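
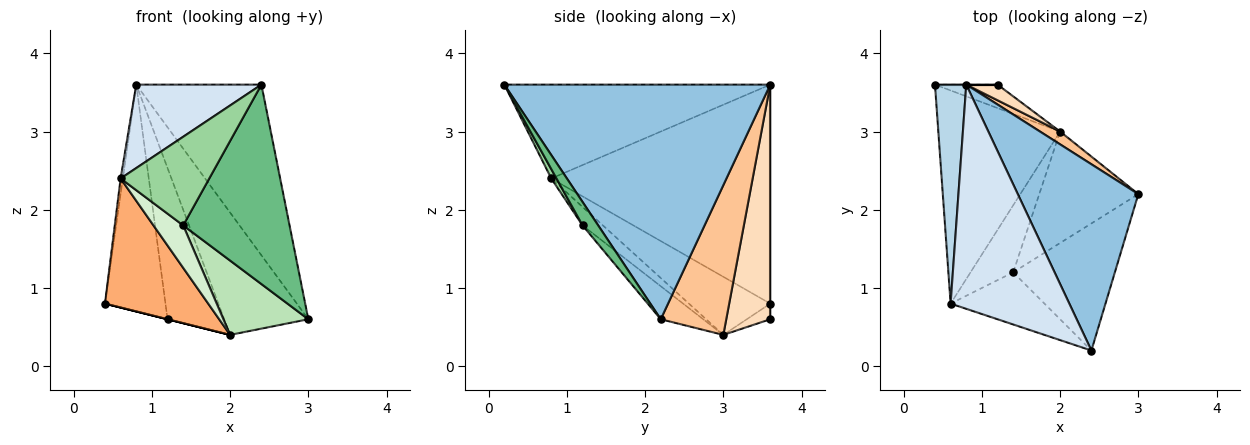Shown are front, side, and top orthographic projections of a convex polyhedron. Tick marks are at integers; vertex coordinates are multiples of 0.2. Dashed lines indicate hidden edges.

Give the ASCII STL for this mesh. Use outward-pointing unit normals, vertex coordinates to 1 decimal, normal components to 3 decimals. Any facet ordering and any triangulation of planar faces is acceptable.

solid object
 facet normal 0.000 1.000 0.000
  outer loop
   vertex 0.8 3.6 3.6
   vertex 1.2 3.6 0.6
   vertex 0.4 3.6 0.8
  endloop
 endfacet
 facet normal 0.821 0.386 0.422
  outer loop
   vertex 0.8 3.6 3.6
   vertex 2.4 0.2 3.6
   vertex 3.0 2.2 0.6
  endloop
 endfacet
 facet normal -0.990 0.010 0.141
  outer loop
   vertex 0.6 0.8 2.4
   vertex 0.8 3.6 3.6
   vertex 0.4 3.6 0.8
  endloop
 endfacet
 facet normal -0.595 -0.280 0.753
  outer loop
   vertex 0.6 0.8 2.4
   vertex 2.4 0.2 3.6
   vertex 0.8 3.6 3.6
  endloop
 endfacet
 facet normal -0.243 0.000 -0.970
  outer loop
   vertex 2.0 3.0 0.4
   vertex 0.4 3.6 0.8
   vertex 1.2 3.6 0.6
  endloop
 endfacet
 facet normal -0.378 -0.480 -0.792
  outer loop
   vertex 2.0 3.0 0.4
   vertex 0.6 0.8 2.4
   vertex 0.4 3.6 0.8
  endloop
 endfacet
 facet normal 0.612 0.786 0.082
  outer loop
   vertex 2.0 3.0 0.4
   vertex 0.8 3.6 3.6
   vertex 3.0 2.2 0.6
  endloop
 endfacet
 facet normal 0.611 0.787 0.081
  outer loop
   vertex 2.0 3.0 0.4
   vertex 1.2 3.6 0.6
   vertex 0.8 3.6 3.6
  endloop
 endfacet
 facet normal 0.123 -0.837 -0.533
  outer loop
   vertex 1.4 1.2 1.8
   vertex 3.0 2.2 0.6
   vertex 2.4 0.2 3.6
  endloop
 endfacet
 facet normal 0.051 -0.861 -0.506
  outer loop
   vertex 1.4 1.2 1.8
   vertex 2.4 0.2 3.6
   vertex 0.6 0.8 2.4
  endloop
 endfacet
 facet normal -0.267 -0.535 -0.802
  outer loop
   vertex 1.4 1.2 1.8
   vertex 2.0 3.0 0.4
   vertex 3.0 2.2 0.6
  endloop
 endfacet
 facet normal -0.344 -0.502 -0.793
  outer loop
   vertex 1.4 1.2 1.8
   vertex 0.6 0.8 2.4
   vertex 2.0 3.0 0.4
  endloop
 endfacet
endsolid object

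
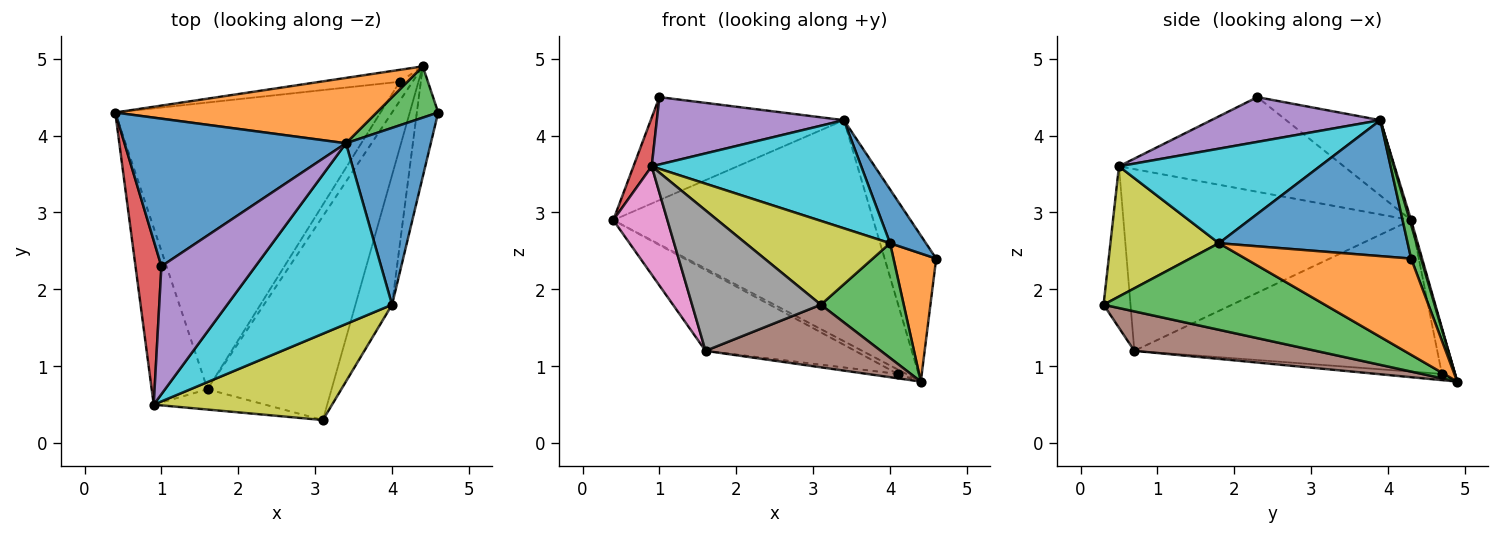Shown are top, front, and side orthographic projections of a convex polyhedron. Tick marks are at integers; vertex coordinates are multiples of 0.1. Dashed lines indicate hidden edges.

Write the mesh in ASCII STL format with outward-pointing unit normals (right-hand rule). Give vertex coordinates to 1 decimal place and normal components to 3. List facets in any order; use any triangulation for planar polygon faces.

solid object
 facet normal -0.269 0.551 0.790
  outer loop
   vertex 3.4 3.9 4.2
   vertex 0.4 4.3 2.9
   vertex 1.0 2.3 4.5
  endloop
 endfacet
 facet normal 0.005 0.959 0.284
  outer loop
   vertex 3.4 3.9 4.2
   vertex 4.4 4.9 0.8
   vertex 0.4 4.3 2.9
  endloop
 endfacet
 facet normal 0.179 0.928 0.326
  outer loop
   vertex 3.4 3.9 4.2
   vertex 4.6 4.3 2.4
   vertex 4.4 4.9 0.8
  endloop
 endfacet
 facet normal -0.962 -0.078 0.263
  outer loop
   vertex 0.9 0.5 3.6
   vertex 1.0 2.3 4.5
   vertex 0.4 4.3 2.9
  endloop
 endfacet
 facet normal 0.388 -0.429 0.815
  outer loop
   vertex 0.9 0.5 3.6
   vertex 3.4 3.9 4.2
   vertex 1.0 2.3 4.5
  endloop
 endfacet
 facet normal 0.291 -0.281 -0.915
  outer loop
   vertex 1.6 0.7 1.2
   vertex 4.4 4.9 0.8
   vertex 3.1 0.3 1.8
  endloop
 endfacet
 facet normal -0.941 -0.177 -0.289
  outer loop
   vertex 1.6 0.7 1.2
   vertex 0.9 0.5 3.6
   vertex 0.4 4.3 2.9
  endloop
 endfacet
 facet normal -0.203 -0.969 -0.140
  outer loop
   vertex 1.6 0.7 1.2
   vertex 3.1 0.3 1.8
   vertex 0.9 0.5 3.6
  endloop
 endfacet
 facet normal 0.464 -0.617 0.636
  outer loop
   vertex 4.0 1.8 2.6
   vertex 0.9 0.5 3.6
   vertex 3.1 0.3 1.8
  endloop
 endfacet
 facet normal 0.442 -0.461 0.770
  outer loop
   vertex 4.0 1.8 2.6
   vertex 3.4 3.9 4.2
   vertex 0.9 0.5 3.6
  endloop
 endfacet
 facet normal 0.837 -0.159 0.523
  outer loop
   vertex 4.0 1.8 2.6
   vertex 4.6 4.3 2.4
   vertex 3.4 3.9 4.2
  endloop
 endfacet
 facet normal 0.947 -0.244 -0.210
  outer loop
   vertex 4.0 1.8 2.6
   vertex 4.4 4.9 0.8
   vertex 4.6 4.3 2.4
  endloop
 endfacet
 facet normal 0.871 -0.326 -0.368
  outer loop
   vertex 4.0 1.8 2.6
   vertex 3.1 0.3 1.8
   vertex 4.4 4.9 0.8
  endloop
 endfacet
 facet normal -0.478 0.305 -0.823
  outer loop
   vertex 4.1 4.7 0.9
   vertex 0.4 4.3 2.9
   vertex 4.4 4.9 0.8
  endloop
 endfacet
 facet normal -0.482 0.238 -0.843
  outer loop
   vertex 4.1 4.7 0.9
   vertex 1.6 0.7 1.2
   vertex 0.4 4.3 2.9
  endloop
 endfacet
 facet normal -0.428 0.201 -0.881
  outer loop
   vertex 4.1 4.7 0.9
   vertex 4.4 4.9 0.8
   vertex 1.6 0.7 1.2
  endloop
 endfacet
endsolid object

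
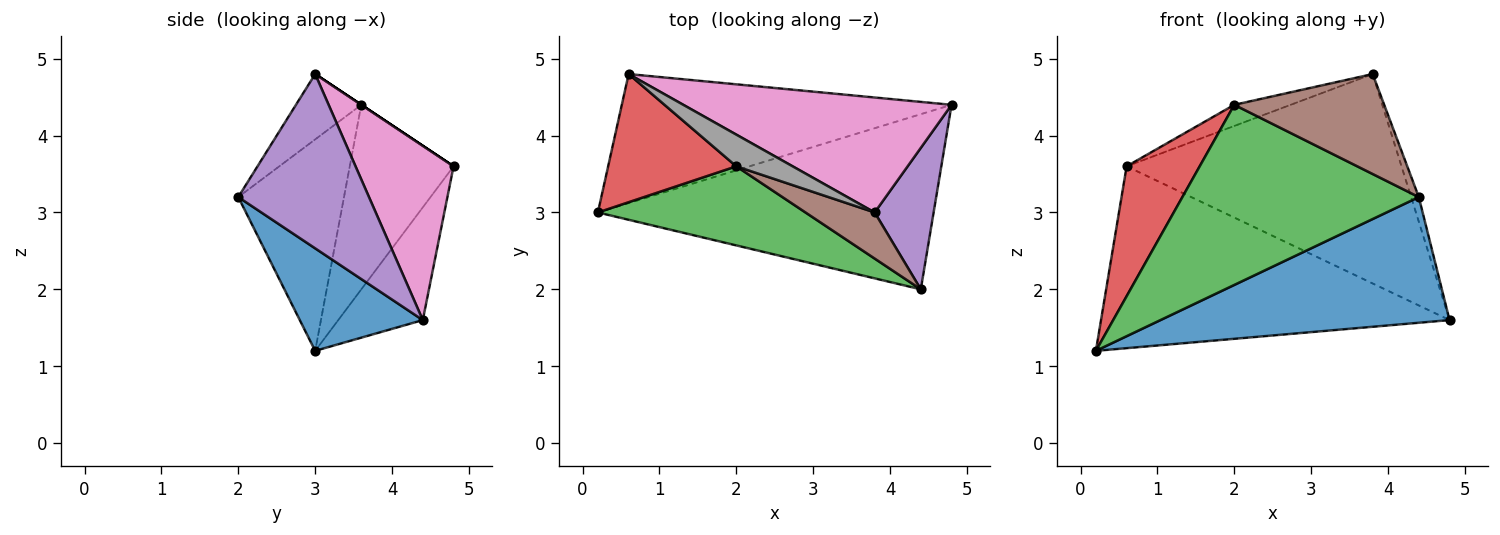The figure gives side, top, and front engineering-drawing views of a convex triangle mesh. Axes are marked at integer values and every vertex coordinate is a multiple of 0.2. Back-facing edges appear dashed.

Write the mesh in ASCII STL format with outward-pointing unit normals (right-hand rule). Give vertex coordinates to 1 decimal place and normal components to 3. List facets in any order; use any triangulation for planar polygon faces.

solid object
 facet normal 0.241 -0.566 -0.789
  outer loop
   vertex 4.4 2.0 3.2
   vertex 0.2 3.0 1.2
   vertex 4.8 4.4 1.6
  endloop
 endfacet
 facet normal -0.194 0.800 -0.568
  outer loop
   vertex 0.6 4.8 3.6
   vertex 4.8 4.4 1.6
   vertex 0.2 3.0 1.2
  endloop
 endfacet
 facet normal -0.379 -0.847 0.372
  outer loop
   vertex 2.0 3.6 4.4
   vertex 0.2 3.0 1.2
   vertex 4.4 2.0 3.2
  endloop
 endfacet
 facet normal -0.711 -0.500 0.494
  outer loop
   vertex 2.0 3.6 4.4
   vertex 0.6 4.8 3.6
   vertex 0.2 3.0 1.2
  endloop
 endfacet
 facet normal 0.946 0.056 0.320
  outer loop
   vertex 3.8 3.0 4.8
   vertex 4.4 2.0 3.2
   vertex 4.8 4.4 1.6
  endloop
 endfacet
 facet normal -0.368 -0.844 0.390
  outer loop
   vertex 3.8 3.0 4.8
   vertex 2.0 3.6 4.4
   vertex 4.4 2.0 3.2
  endloop
 endfacet
 facet normal 0.298 0.837 0.459
  outer loop
   vertex 3.8 3.0 4.8
   vertex 4.8 4.4 1.6
   vertex 0.6 4.8 3.6
  endloop
 endfacet
 facet normal 0.000 0.555 0.832
  outer loop
   vertex 3.8 3.0 4.8
   vertex 0.6 4.8 3.6
   vertex 2.0 3.6 4.4
  endloop
 endfacet
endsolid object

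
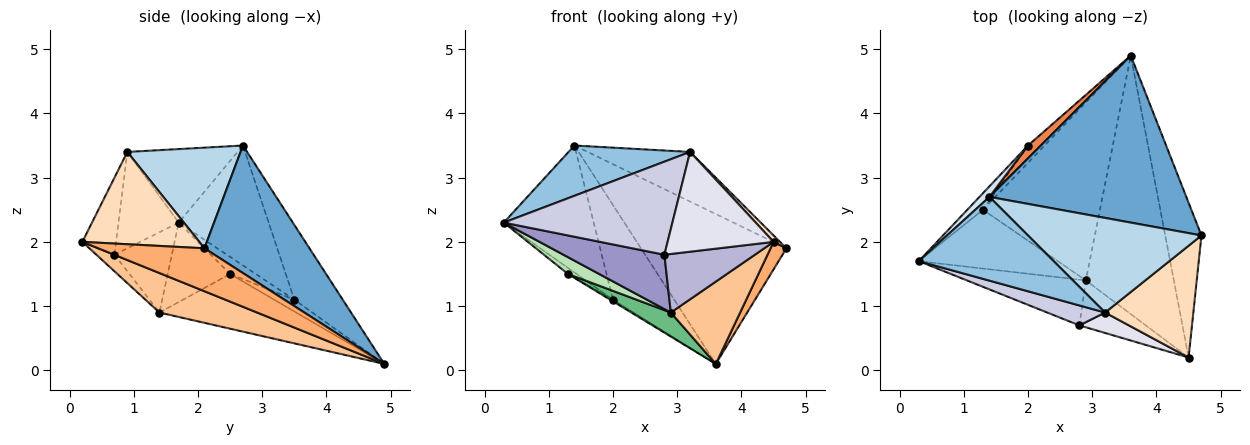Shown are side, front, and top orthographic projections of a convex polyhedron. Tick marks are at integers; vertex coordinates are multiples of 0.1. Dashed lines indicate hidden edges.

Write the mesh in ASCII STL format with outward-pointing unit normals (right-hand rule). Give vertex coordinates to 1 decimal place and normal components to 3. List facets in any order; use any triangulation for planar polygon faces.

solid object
 facet normal 0.434 0.602 0.670
  outer loop
   vertex 1.4 2.7 3.5
   vertex 4.7 2.1 1.9
   vertex 3.6 4.9 0.1
  endloop
 endfacet
 facet normal -0.423 -0.466 0.777
  outer loop
   vertex 3.2 0.9 3.4
   vertex 1.4 2.7 3.5
   vertex 0.3 1.7 2.3
  endloop
 endfacet
 facet normal 0.457 0.413 0.788
  outer loop
   vertex 3.2 0.9 3.4
   vertex 4.7 2.1 1.9
   vertex 1.4 2.7 3.5
  endloop
 endfacet
 facet normal -0.706 0.706 0.059
  outer loop
   vertex 2.0 3.5 1.1
   vertex 0.3 1.7 2.3
   vertex 1.4 2.7 3.5
  endloop
 endfacet
 facet normal -0.616 0.780 0.106
  outer loop
   vertex 2.0 3.5 1.1
   vertex 1.4 2.7 3.5
   vertex 3.6 4.9 0.1
  endloop
 endfacet
 facet normal 0.759 -0.114 -0.641
  outer loop
   vertex 4.5 0.2 2.0
   vertex 3.6 4.9 0.1
   vertex 4.7 2.1 1.9
  endloop
 endfacet
 facet normal 0.393 -0.279 -0.876
  outer loop
   vertex 4.5 0.2 2.0
   vertex 2.9 1.4 0.9
   vertex 3.6 4.9 0.1
  endloop
 endfacet
 facet normal 0.722 -0.040 0.690
  outer loop
   vertex 4.5 0.2 2.0
   vertex 4.7 2.1 1.9
   vertex 3.2 0.9 3.4
  endloop
 endfacet
 facet normal -0.421 -0.121 -0.899
  outer loop
   vertex 1.3 2.5 1.5
   vertex 3.6 4.9 0.1
   vertex 2.9 1.4 0.9
  endloop
 endfacet
 facet normal -0.577 0.079 -0.813
  outer loop
   vertex 1.3 2.5 1.5
   vertex 2.0 3.5 1.1
   vertex 3.6 4.9 0.1
  endloop
 endfacet
 facet normal -0.482 -0.241 -0.843
  outer loop
   vertex 1.3 2.5 1.5
   vertex 2.9 1.4 0.9
   vertex 0.3 1.7 2.3
  endloop
 endfacet
 facet normal -0.716 0.239 -0.656
  outer loop
   vertex 1.3 2.5 1.5
   vertex 0.3 1.7 2.3
   vertex 2.0 3.5 1.1
  endloop
 endfacet
 facet normal -0.399 -0.702 -0.590
  outer loop
   vertex 2.8 0.7 1.8
   vertex 0.3 1.7 2.3
   vertex 2.9 1.4 0.9
  endloop
 endfacet
 facet normal -0.154 -0.772 -0.617
  outer loop
   vertex 2.8 0.7 1.8
   vertex 2.9 1.4 0.9
   vertex 4.5 0.2 2.0
  endloop
 endfacet
 facet normal -0.330 -0.923 0.198
  outer loop
   vertex 2.8 0.7 1.8
   vertex 3.2 0.9 3.4
   vertex 0.3 1.7 2.3
  endloop
 endfacet
 facet normal -0.298 -0.935 0.191
  outer loop
   vertex 2.8 0.7 1.8
   vertex 4.5 0.2 2.0
   vertex 3.2 0.9 3.4
  endloop
 endfacet
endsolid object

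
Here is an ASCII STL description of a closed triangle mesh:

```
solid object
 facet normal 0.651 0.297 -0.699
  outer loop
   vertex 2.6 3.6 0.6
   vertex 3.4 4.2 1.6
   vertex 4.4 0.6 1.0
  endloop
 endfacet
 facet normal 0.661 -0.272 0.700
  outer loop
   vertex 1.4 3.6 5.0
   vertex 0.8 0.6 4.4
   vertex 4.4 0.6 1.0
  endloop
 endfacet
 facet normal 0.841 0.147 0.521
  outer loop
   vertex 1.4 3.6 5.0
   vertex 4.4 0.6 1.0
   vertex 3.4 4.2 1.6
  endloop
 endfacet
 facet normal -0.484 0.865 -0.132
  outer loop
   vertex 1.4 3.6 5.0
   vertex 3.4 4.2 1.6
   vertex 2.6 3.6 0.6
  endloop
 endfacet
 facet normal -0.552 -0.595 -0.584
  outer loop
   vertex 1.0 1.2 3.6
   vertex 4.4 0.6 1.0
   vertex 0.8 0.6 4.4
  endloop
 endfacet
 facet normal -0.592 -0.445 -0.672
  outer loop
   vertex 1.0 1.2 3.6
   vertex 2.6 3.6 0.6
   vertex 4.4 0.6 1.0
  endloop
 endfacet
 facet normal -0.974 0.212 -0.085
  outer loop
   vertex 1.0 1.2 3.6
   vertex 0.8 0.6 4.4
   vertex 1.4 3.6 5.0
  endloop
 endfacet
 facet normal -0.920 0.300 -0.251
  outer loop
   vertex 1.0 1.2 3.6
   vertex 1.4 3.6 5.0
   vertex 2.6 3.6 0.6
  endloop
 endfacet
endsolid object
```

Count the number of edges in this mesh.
12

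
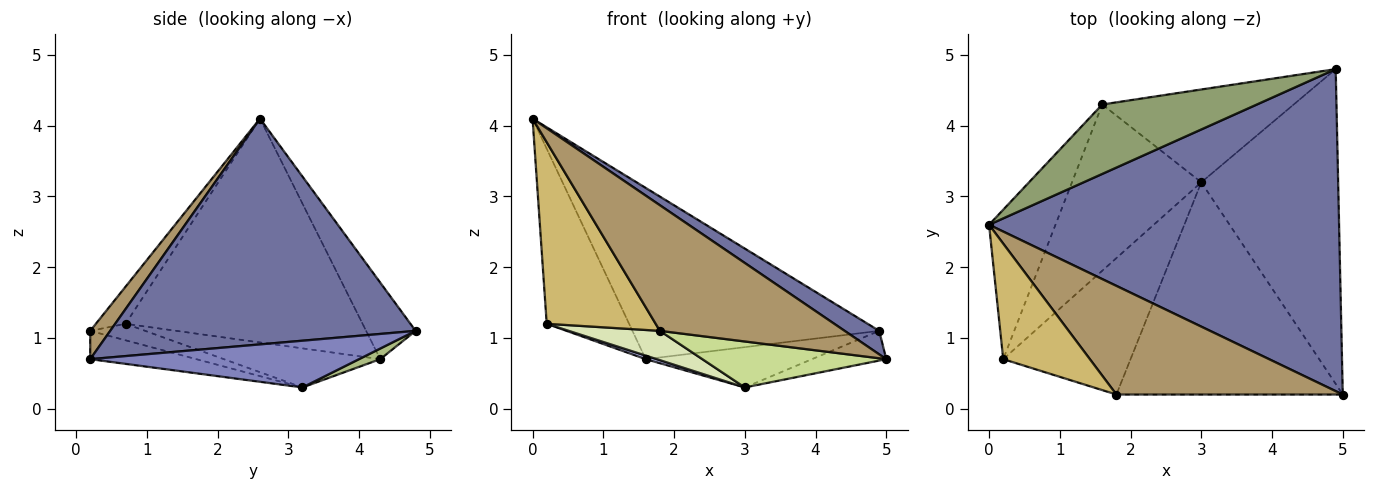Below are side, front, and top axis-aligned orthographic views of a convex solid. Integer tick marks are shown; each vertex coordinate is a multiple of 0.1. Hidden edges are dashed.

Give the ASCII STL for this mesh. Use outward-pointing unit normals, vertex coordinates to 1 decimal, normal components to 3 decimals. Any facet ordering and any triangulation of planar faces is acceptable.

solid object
 facet normal 0.541 -0.061 0.839
  outer loop
   vertex 4.9 4.8 1.1
   vertex 0.0 2.6 4.1
   vertex 5.0 0.2 0.7
  endloop
 endfacet
 facet normal 0.322 0.089 -0.943
  outer loop
   vertex 3.0 3.2 0.3
   vertex 4.9 4.8 1.1
   vertex 5.0 0.2 0.7
  endloop
 endfacet
 facet normal -0.909 0.316 -0.270
  outer loop
   vertex 1.6 4.3 0.7
   vertex 0.2 0.7 1.2
   vertex 0.0 2.6 4.1
  endloop
 endfacet
 facet normal -0.289 -0.020 -0.957
  outer loop
   vertex 1.6 4.3 0.7
   vertex 3.0 3.2 0.3
   vertex 0.2 0.7 1.2
  endloop
 endfacet
 facet normal -0.183 0.911 0.369
  outer loop
   vertex 1.6 4.3 0.7
   vertex 0.0 2.6 4.1
   vertex 4.9 4.8 1.1
  endloop
 endfacet
 facet normal 0.051 0.398 -0.916
  outer loop
   vertex 1.6 4.3 0.7
   vertex 4.9 4.8 1.1
   vertex 3.0 3.2 0.3
  endloop
 endfacet
 facet normal -0.121 -0.210 -0.970
  outer loop
   vertex 1.8 0.2 1.1
   vertex 3.0 3.2 0.3
   vertex 5.0 0.2 0.7
  endloop
 endfacet
 facet normal -0.126 -0.208 -0.970
  outer loop
   vertex 1.8 0.2 1.1
   vertex 0.2 0.7 1.2
   vertex 3.0 3.2 0.3
  endloop
 endfacet
 facet normal 0.081 -0.754 0.652
  outer loop
   vertex 1.8 0.2 1.1
   vertex 5.0 0.2 0.7
   vertex 0.0 2.6 4.1
  endloop
 endfacet
 facet normal -0.224 -0.822 0.523
  outer loop
   vertex 1.8 0.2 1.1
   vertex 0.0 2.6 4.1
   vertex 0.2 0.7 1.2
  endloop
 endfacet
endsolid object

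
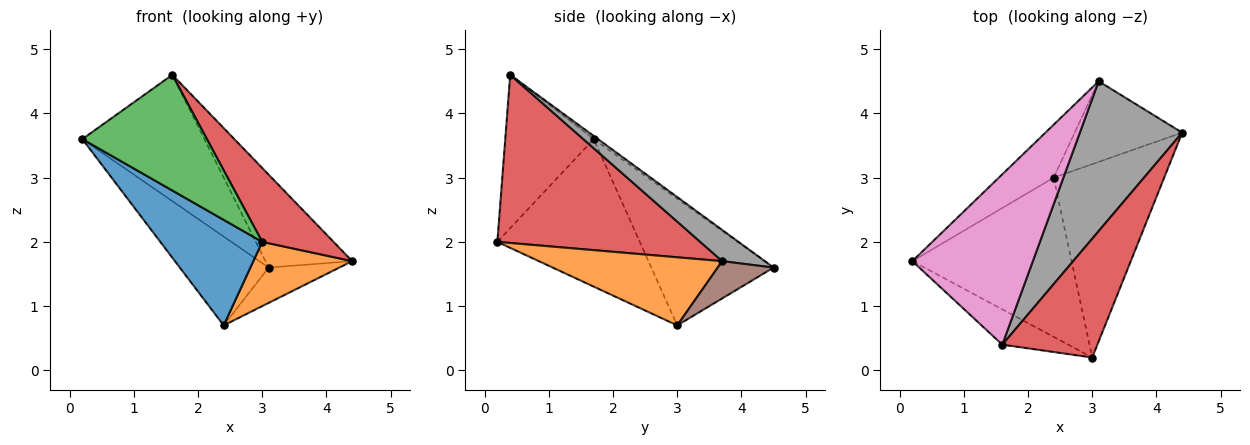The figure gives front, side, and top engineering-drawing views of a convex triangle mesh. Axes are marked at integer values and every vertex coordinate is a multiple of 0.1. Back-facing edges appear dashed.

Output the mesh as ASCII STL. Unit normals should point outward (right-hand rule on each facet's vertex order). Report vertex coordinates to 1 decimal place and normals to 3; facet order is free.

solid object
 facet normal -0.611 -0.437 -0.660
  outer loop
   vertex 2.4 3.0 0.7
   vertex 3.0 0.2 2.0
   vertex 0.2 1.7 3.6
  endloop
 endfacet
 facet normal 0.505 -0.272 -0.819
  outer loop
   vertex 2.4 3.0 0.7
   vertex 4.4 3.7 1.7
   vertex 3.0 0.2 2.0
  endloop
 endfacet
 facet normal -0.562 -0.791 -0.242
  outer loop
   vertex 1.6 0.4 4.6
   vertex 0.2 1.7 3.6
   vertex 3.0 0.2 2.0
  endloop
 endfacet
 facet normal 0.832 -0.293 0.471
  outer loop
   vertex 1.6 0.4 4.6
   vertex 3.0 0.2 2.0
   vertex 4.4 3.7 1.7
  endloop
 endfacet
 facet normal -0.764 0.555 -0.331
  outer loop
   vertex 3.1 4.5 1.6
   vertex 2.4 3.0 0.7
   vertex 0.2 1.7 3.6
  endloop
 endfacet
 facet normal 0.303 0.383 -0.873
  outer loop
   vertex 3.1 4.5 1.6
   vertex 4.4 3.7 1.7
   vertex 2.4 3.0 0.7
  endloop
 endfacet
 facet normal -0.021 0.595 0.803
  outer loop
   vertex 3.1 4.5 1.6
   vertex 0.2 1.7 3.6
   vertex 1.6 0.4 4.6
  endloop
 endfacet
 facet normal 0.251 0.510 0.823
  outer loop
   vertex 3.1 4.5 1.6
   vertex 1.6 0.4 4.6
   vertex 4.4 3.7 1.7
  endloop
 endfacet
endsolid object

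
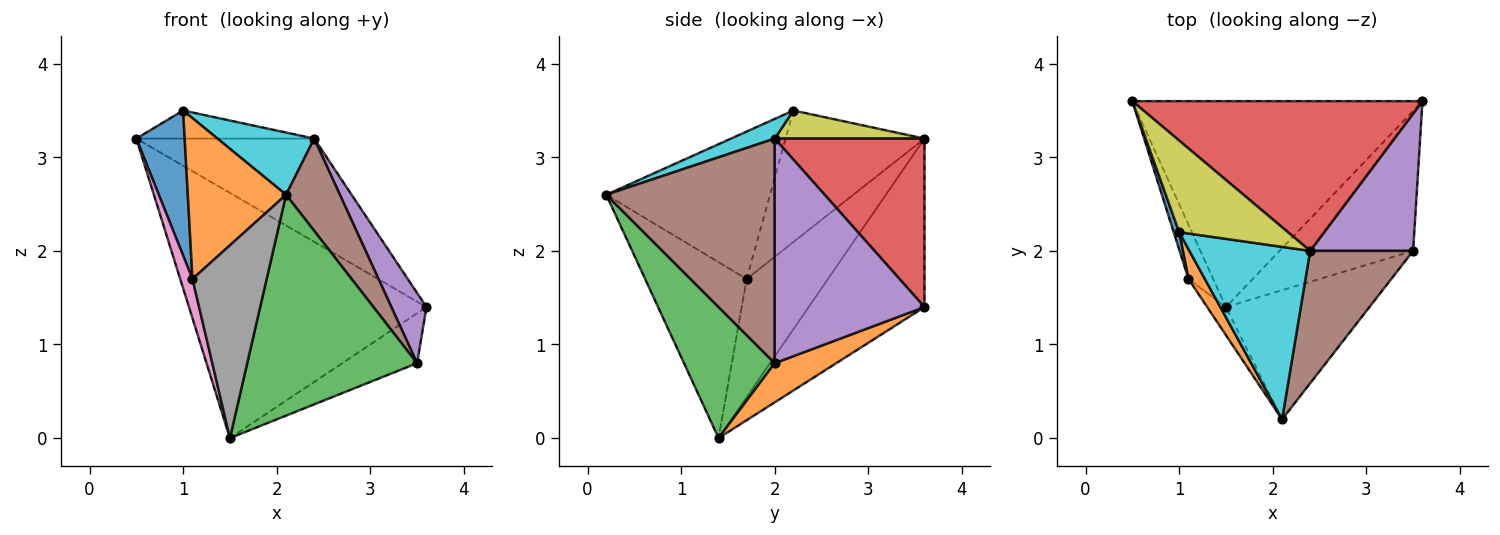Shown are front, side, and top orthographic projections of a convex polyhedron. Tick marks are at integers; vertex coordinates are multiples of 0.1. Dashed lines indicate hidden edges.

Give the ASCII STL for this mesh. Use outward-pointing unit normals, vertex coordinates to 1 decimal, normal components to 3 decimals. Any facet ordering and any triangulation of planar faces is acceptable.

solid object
 facet normal -0.350 0.717 -0.603
  outer loop
   vertex 1.5 1.4 0.0
   vertex 0.5 3.6 3.2
   vertex 3.6 3.6 1.4
  endloop
 endfacet
 facet normal 0.266 0.324 -0.908
  outer loop
   vertex 3.5 2.0 0.8
   vertex 1.5 1.4 0.0
   vertex 3.6 3.6 1.4
  endloop
 endfacet
 facet normal 0.419 -0.784 -0.458
  outer loop
   vertex 3.5 2.0 0.8
   vertex 2.1 0.2 2.6
   vertex 1.5 1.4 0.0
  endloop
 endfacet
 facet normal 0.431 0.512 0.743
  outer loop
   vertex 2.4 2.0 3.2
   vertex 3.6 3.6 1.4
   vertex 0.5 3.6 3.2
  endloop
 endfacet
 facet normal 0.889 -0.208 0.408
  outer loop
   vertex 2.4 2.0 3.2
   vertex 3.5 2.0 0.8
   vertex 3.6 3.6 1.4
  endloop
 endfacet
 facet normal 0.873 -0.279 0.400
  outer loop
   vertex 2.4 2.0 3.2
   vertex 2.1 0.2 2.6
   vertex 3.5 2.0 0.8
  endloop
 endfacet
 facet normal -0.968 -0.146 -0.202
  outer loop
   vertex 1.1 1.7 1.7
   vertex 0.5 3.6 3.2
   vertex 1.5 1.4 0.0
  endloop
 endfacet
 facet normal -0.805 -0.588 -0.086
  outer loop
   vertex 1.1 1.7 1.7
   vertex 1.5 1.4 0.0
   vertex 2.1 0.2 2.6
  endloop
 endfacet
 facet normal 0.240 0.284 0.928
  outer loop
   vertex 1.0 2.2 3.5
   vertex 2.4 2.0 3.2
   vertex 0.5 3.6 3.2
  endloop
 endfacet
 facet normal 0.151 -0.335 0.930
  outer loop
   vertex 1.0 2.2 3.5
   vertex 2.1 0.2 2.6
   vertex 2.4 2.0 3.2
  endloop
 endfacet
 facet normal -0.944 -0.329 0.039
  outer loop
   vertex 1.0 2.2 3.5
   vertex 0.5 3.6 3.2
   vertex 1.1 1.7 1.7
  endloop
 endfacet
 facet normal -0.854 -0.512 0.095
  outer loop
   vertex 1.0 2.2 3.5
   vertex 1.1 1.7 1.7
   vertex 2.1 0.2 2.6
  endloop
 endfacet
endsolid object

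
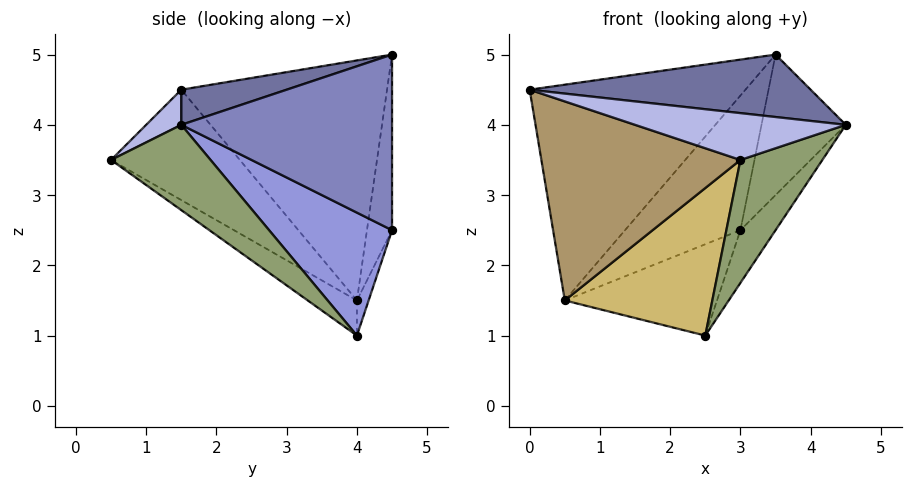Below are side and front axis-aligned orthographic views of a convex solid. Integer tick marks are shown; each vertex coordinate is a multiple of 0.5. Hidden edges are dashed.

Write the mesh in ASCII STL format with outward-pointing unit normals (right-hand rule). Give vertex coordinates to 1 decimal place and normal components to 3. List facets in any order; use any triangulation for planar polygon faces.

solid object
 facet normal 0.106 -0.282 0.953
  outer loop
   vertex 3.5 4.5 5.0
   vertex 0.0 1.5 4.5
   vertex 4.5 1.5 4.0
  endloop
 endfacet
 facet normal 0.913 0.365 -0.183
  outer loop
   vertex 3.5 4.5 5.0
   vertex 4.5 1.5 4.0
   vertex 3.0 4.5 2.5
  endloop
 endfacet
 facet normal 0.889 0.254 -0.381
  outer loop
   vertex 2.5 4.0 1.0
   vertex 3.0 4.5 2.5
   vertex 4.5 1.5 4.0
  endloop
 endfacet
 facet normal 0.092 -0.552 0.829
  outer loop
   vertex 3.0 0.5 3.5
   vertex 4.5 1.5 4.0
   vertex 0.0 1.5 4.5
  endloop
 endfacet
 facet normal 0.534 -0.440 -0.722
  outer loop
   vertex 3.0 0.5 3.5
   vertex 2.5 4.0 1.0
   vertex 4.5 1.5 4.0
  endloop
 endfacet
 facet normal -0.073 0.953 -0.293
  outer loop
   vertex 0.5 4.0 1.5
   vertex 3.0 4.5 2.5
   vertex 2.5 4.0 1.0
  endloop
 endfacet
 facet normal -0.620 0.650 0.439
  outer loop
   vertex 0.5 4.0 1.5
   vertex 0.0 1.5 4.5
   vertex 3.5 4.5 5.0
  endloop
 endfacet
 facet normal -0.212 0.976 0.042
  outer loop
   vertex 0.5 4.0 1.5
   vertex 3.5 4.5 5.0
   vertex 3.0 4.5 2.5
  endloop
 endfacet
 facet normal -0.426 -0.659 -0.620
  outer loop
   vertex 0.5 4.0 1.5
   vertex 3.0 0.5 3.5
   vertex 0.0 1.5 4.5
  endloop
 endfacet
 facet normal -0.196 -0.588 -0.784
  outer loop
   vertex 0.5 4.0 1.5
   vertex 2.5 4.0 1.0
   vertex 3.0 0.5 3.5
  endloop
 endfacet
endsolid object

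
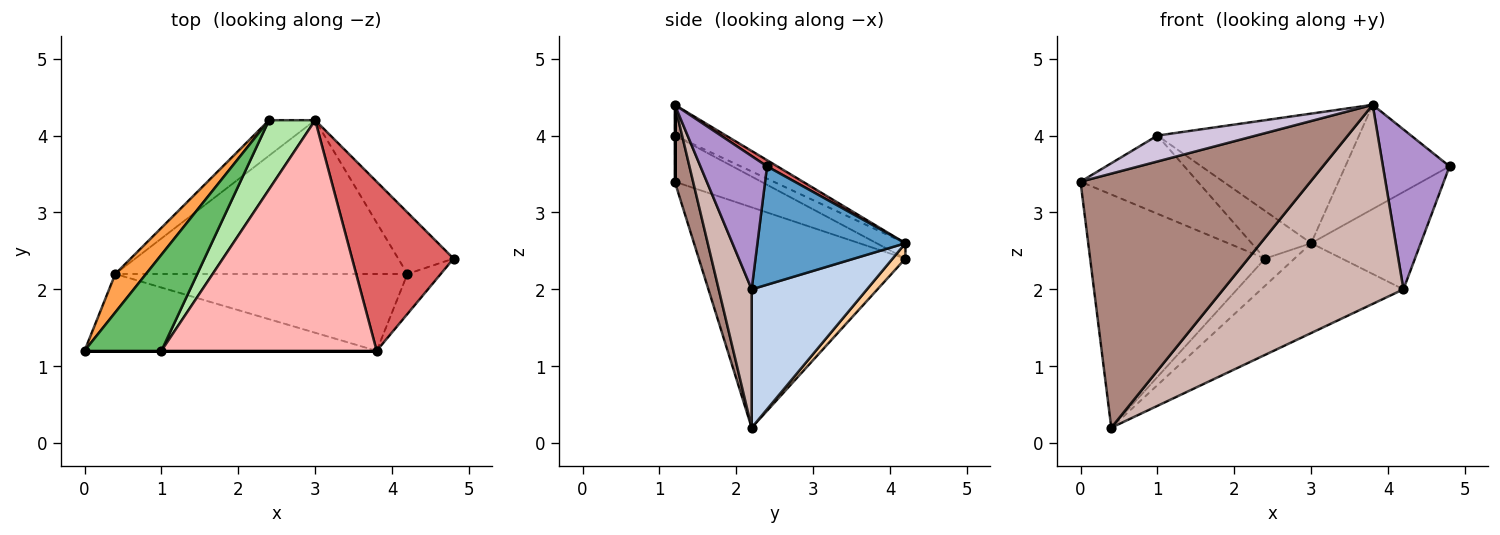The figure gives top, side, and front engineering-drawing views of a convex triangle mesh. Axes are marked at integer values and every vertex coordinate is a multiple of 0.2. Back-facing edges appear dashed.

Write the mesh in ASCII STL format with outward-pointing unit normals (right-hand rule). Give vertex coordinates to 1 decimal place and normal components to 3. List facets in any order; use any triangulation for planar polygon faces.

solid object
 facet normal 0.752 0.557 -0.352
  outer loop
   vertex 4.2 2.2 2.0
   vertex 3.0 4.2 2.6
   vertex 4.8 2.4 3.6
  endloop
 endfacet
 facet normal 0.379 0.467 -0.799
  outer loop
   vertex 4.2 2.2 2.0
   vertex 0.4 2.2 0.2
   vertex 3.0 4.2 2.6
  endloop
 endfacet
 facet normal -0.759 0.642 0.106
  outer loop
   vertex 2.4 4.2 2.4
   vertex 0.4 2.2 0.2
   vertex 0.0 1.2 3.4
  endloop
 endfacet
 facet normal 0.256 0.588 -0.767
  outer loop
   vertex 2.4 4.2 2.4
   vertex 3.0 4.2 2.6
   vertex 0.4 2.2 0.2
  endloop
 endfacet
 facet normal -0.422 0.572 0.703
  outer loop
   vertex 2.4 4.2 2.4
   vertex 0.0 1.2 3.4
   vertex 1.0 1.2 4.0
  endloop
 endfacet
 facet normal -0.265 0.547 0.794
  outer loop
   vertex 2.4 4.2 2.4
   vertex 1.0 1.2 4.0
   vertex 3.0 4.2 2.6
  endloop
 endfacet
 facet normal 0.052 0.524 0.850
  outer loop
   vertex 3.8 1.2 4.4
   vertex 4.8 2.4 3.6
   vertex 3.0 4.2 2.6
  endloop
 endfacet
 facet normal -0.124 0.486 0.865
  outer loop
   vertex 3.8 1.2 4.4
   vertex 3.0 4.2 2.6
   vertex 1.0 1.2 4.0
  endloop
 endfacet
 facet normal 0.696 -0.696 -0.174
  outer loop
   vertex 3.8 1.2 4.4
   vertex 4.2 2.2 2.0
   vertex 4.8 2.4 3.6
  endloop
 endfacet
 facet normal 0.000 -1.000 0.000
  outer loop
   vertex 3.8 1.2 4.4
   vertex 1.0 1.2 4.0
   vertex 0.0 1.2 3.4
  endloop
 endfacet
 facet normal 0.076 -0.954 -0.289
  outer loop
   vertex 3.8 1.2 4.4
   vertex 0.0 1.2 3.4
   vertex 0.4 2.2 0.2
  endloop
 endfacet
 facet normal 0.168 -0.920 -0.355
  outer loop
   vertex 3.8 1.2 4.4
   vertex 0.4 2.2 0.2
   vertex 4.2 2.2 2.0
  endloop
 endfacet
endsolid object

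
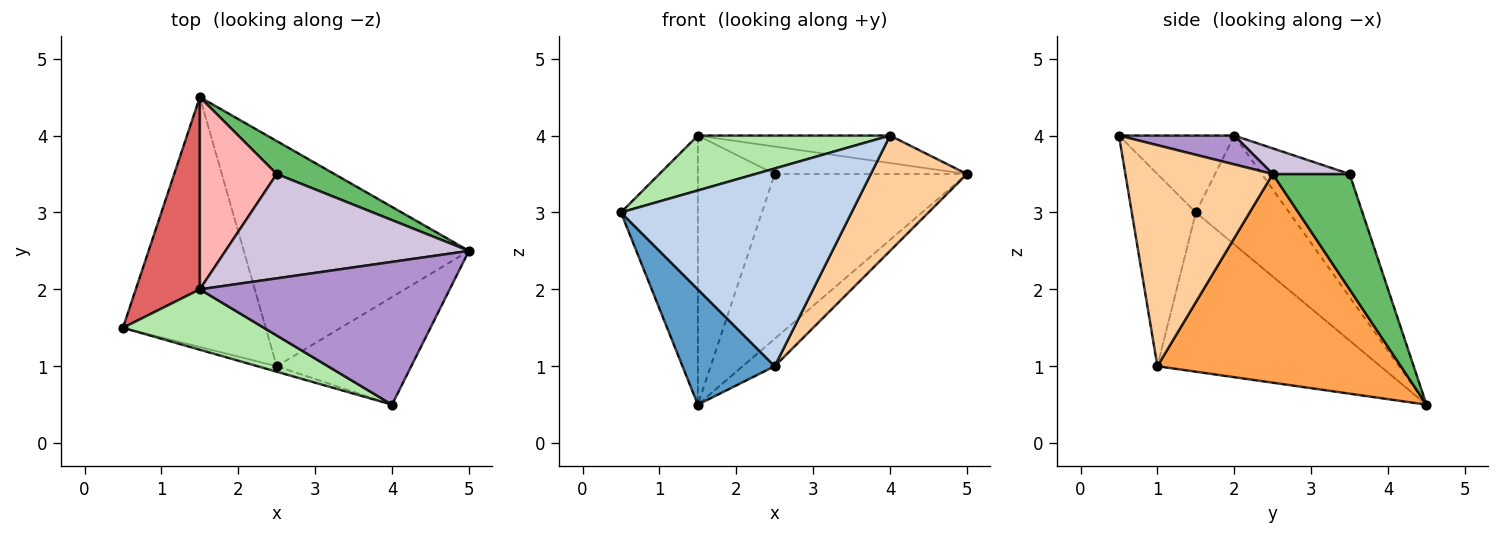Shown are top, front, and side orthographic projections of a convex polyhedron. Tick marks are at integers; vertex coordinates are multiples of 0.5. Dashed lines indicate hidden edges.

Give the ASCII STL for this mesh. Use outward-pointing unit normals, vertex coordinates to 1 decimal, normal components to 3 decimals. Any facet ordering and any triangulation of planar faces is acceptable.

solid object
 facet normal -0.712 -0.294 -0.638
  outer loop
   vertex 2.5 1.0 1.0
   vertex 0.5 1.5 3.0
   vertex 1.5 4.5 0.5
  endloop
 endfacet
 facet normal -0.268 -0.963 -0.027
  outer loop
   vertex 2.5 1.0 1.0
   vertex 4.0 0.5 4.0
   vertex 0.5 1.5 3.0
  endloop
 endfacet
 facet normal 0.677 0.089 -0.731
  outer loop
   vertex 2.5 1.0 1.0
   vertex 1.5 4.5 0.5
   vertex 5.0 2.5 3.5
  endloop
 endfacet
 facet normal 0.746 -0.487 -0.454
  outer loop
   vertex 2.5 1.0 1.0
   vertex 5.0 2.5 3.5
   vertex 4.0 0.5 4.0
  endloop
 endfacet
 facet normal 0.365 0.913 0.183
  outer loop
   vertex 2.5 3.5 3.5
   vertex 5.0 2.5 3.5
   vertex 1.5 4.5 0.5
  endloop
 endfacet
 facet normal -0.374 -0.624 0.686
  outer loop
   vertex 1.5 2.0 4.0
   vertex 0.5 1.5 3.0
   vertex 4.0 0.5 4.0
  endloop
 endfacet
 facet normal -0.703 0.579 0.413
  outer loop
   vertex 1.5 2.0 4.0
   vertex 1.5 4.5 0.5
   vertex 0.5 1.5 3.0
  endloop
 endfacet
 facet normal -0.681 0.596 0.426
  outer loop
   vertex 1.5 2.0 4.0
   vertex 2.5 3.5 3.5
   vertex 1.5 4.5 0.5
  endloop
 endfacet
 facet normal 0.113 0.188 0.976
  outer loop
   vertex 1.5 2.0 4.0
   vertex 4.0 0.5 4.0
   vertex 5.0 2.5 3.5
  endloop
 endfacet
 facet normal 0.101 0.253 0.962
  outer loop
   vertex 1.5 2.0 4.0
   vertex 5.0 2.5 3.5
   vertex 2.5 3.5 3.5
  endloop
 endfacet
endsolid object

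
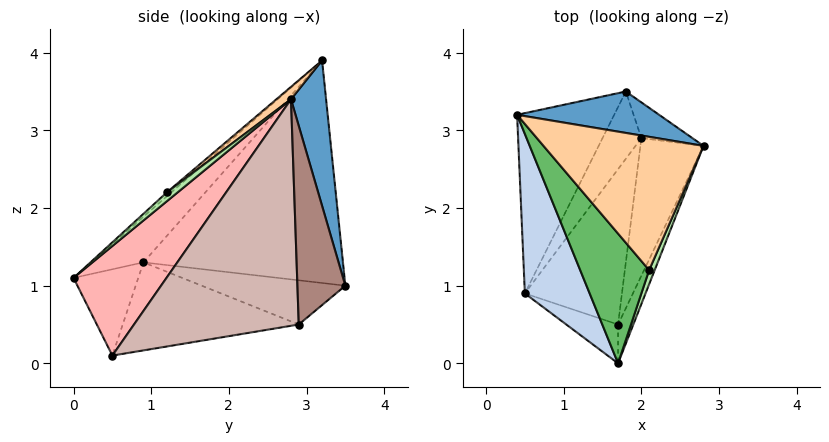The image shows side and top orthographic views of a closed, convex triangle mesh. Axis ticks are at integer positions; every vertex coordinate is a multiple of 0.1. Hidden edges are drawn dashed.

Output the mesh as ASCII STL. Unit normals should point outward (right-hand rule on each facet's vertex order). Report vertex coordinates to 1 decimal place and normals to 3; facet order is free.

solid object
 facet normal 0.201 0.960 0.196
  outer loop
   vertex 1.8 3.5 1.0
   vertex 0.4 3.2 3.9
   vertex 2.8 2.8 3.4
  endloop
 endfacet
 facet normal -0.418 -0.688 0.593
  outer loop
   vertex 0.5 0.9 1.3
   vertex 1.7 0.0 1.1
   vertex 0.4 3.2 3.9
  endloop
 endfacet
 facet normal -0.847 0.381 -0.370
  outer loop
   vertex 0.5 0.9 1.3
   vertex 0.4 3.2 3.9
   vertex 1.8 3.5 1.0
  endloop
 endfacet
 facet normal 0.061 -0.616 0.786
  outer loop
   vertex 2.1 1.2 2.2
   vertex 2.8 2.8 3.4
   vertex 0.4 3.2 3.9
  endloop
 endfacet
 facet normal -0.042 -0.668 0.743
  outer loop
   vertex 2.1 1.2 2.2
   vertex 0.4 3.2 3.9
   vertex 1.7 0.0 1.1
  endloop
 endfacet
 facet normal 0.672 -0.609 0.420
  outer loop
   vertex 2.1 1.2 2.2
   vertex 1.7 0.0 1.1
   vertex 2.8 2.8 3.4
  endloop
 endfacet
 facet normal -0.598 -0.717 -0.359
  outer loop
   vertex 1.7 0.5 0.1
   vertex 1.7 0.0 1.1
   vertex 0.5 0.9 1.3
  endloop
 endfacet
 facet normal 0.955 -0.266 -0.133
  outer loop
   vertex 1.7 0.5 0.1
   vertex 2.8 2.8 3.4
   vertex 1.7 0.0 1.1
  endloop
 endfacet
 facet normal -0.720 0.287 -0.632
  outer loop
   vertex 2.0 2.9 0.5
   vertex 0.5 0.9 1.3
   vertex 1.8 3.5 1.0
  endloop
 endfacet
 facet normal -0.658 0.203 -0.725
  outer loop
   vertex 2.0 2.9 0.5
   vertex 1.7 0.5 0.1
   vertex 0.5 0.9 1.3
  endloop
 endfacet
 facet normal 0.856 0.468 -0.220
  outer loop
   vertex 2.0 2.9 0.5
   vertex 1.8 3.5 1.0
   vertex 2.8 2.8 3.4
  endloop
 endfacet
 facet normal 0.961 -0.075 -0.268
  outer loop
   vertex 2.0 2.9 0.5
   vertex 2.8 2.8 3.4
   vertex 1.7 0.5 0.1
  endloop
 endfacet
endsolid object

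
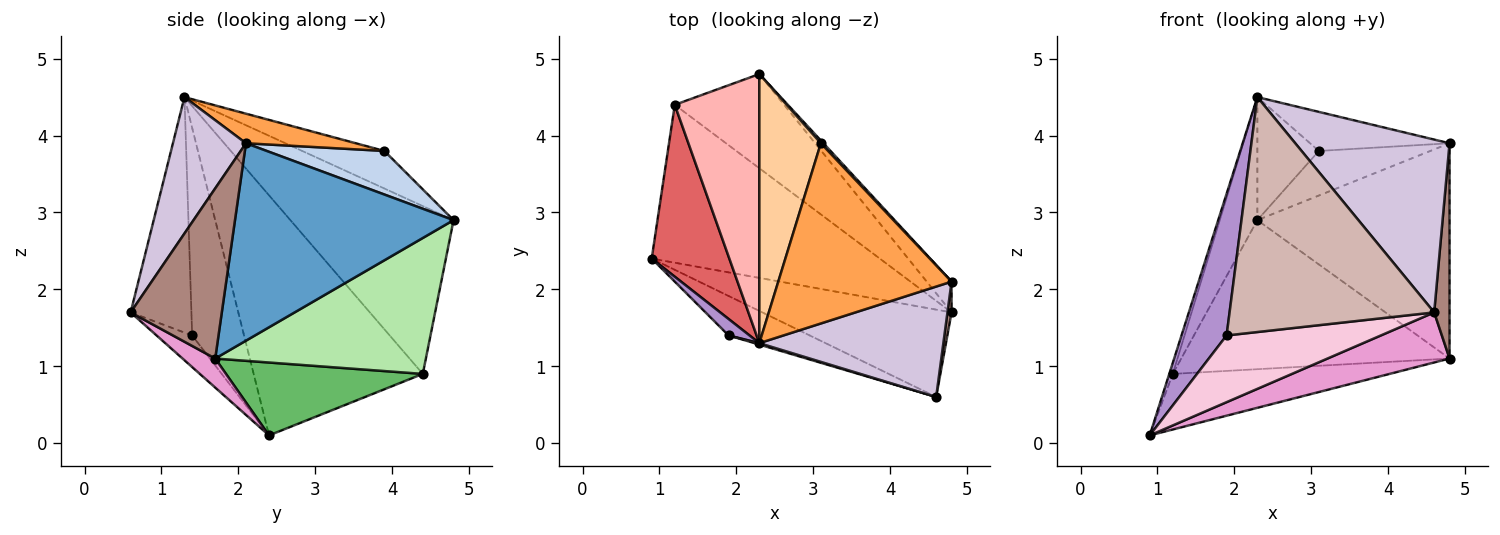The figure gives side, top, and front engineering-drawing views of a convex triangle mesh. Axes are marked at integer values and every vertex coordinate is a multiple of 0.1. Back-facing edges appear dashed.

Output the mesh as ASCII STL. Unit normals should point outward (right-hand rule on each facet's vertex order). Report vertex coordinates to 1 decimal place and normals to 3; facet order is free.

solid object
 facet normal 0.748 0.657 -0.094
  outer loop
   vertex 4.8 1.7 1.1
   vertex 2.3 4.8 2.9
   vertex 4.8 2.1 3.9
  endloop
 endfacet
 facet normal 0.725 0.687 0.043
  outer loop
   vertex 3.1 3.9 3.8
   vertex 4.8 2.1 3.9
   vertex 2.3 4.8 2.9
  endloop
 endfacet
 facet normal 0.165 0.209 0.964
  outer loop
   vertex 3.1 3.9 3.8
   vertex 2.3 1.3 4.5
   vertex 4.8 2.1 3.9
  endloop
 endfacet
 facet normal -0.486 0.363 0.795
  outer loop
   vertex 3.1 3.9 3.8
   vertex 2.3 4.8 2.9
   vertex 2.3 1.3 4.5
  endloop
 endfacet
 facet normal 0.289 0.318 -0.903
  outer loop
   vertex 1.2 4.4 0.9
   vertex 4.8 1.7 1.1
   vertex 0.9 2.4 0.1
  endloop
 endfacet
 facet normal 0.553 0.704 -0.445
  outer loop
   vertex 1.2 4.4 0.9
   vertex 2.3 4.8 2.9
   vertex 4.8 1.7 1.1
  endloop
 endfacet
 facet normal -0.951 0.020 0.308
  outer loop
   vertex 1.2 4.4 0.9
   vertex 0.9 2.4 0.1
   vertex 2.3 1.3 4.5
  endloop
 endfacet
 facet normal -0.875 0.202 0.441
  outer loop
   vertex 1.2 4.4 0.9
   vertex 2.3 1.3 4.5
   vertex 2.3 4.8 2.9
  endloop
 endfacet
 facet normal -0.753 -0.654 0.076
  outer loop
   vertex 1.9 1.4 1.4
   vertex 2.3 1.3 4.5
   vertex 0.9 2.4 0.1
  endloop
 endfacet
 facet normal 0.370 -0.783 0.500
  outer loop
   vertex 4.6 0.6 1.7
   vertex 4.8 2.1 3.9
   vertex 2.3 1.3 4.5
  endloop
 endfacet
 facet normal 0.986 -0.166 0.024
  outer loop
   vertex 4.6 0.6 1.7
   vertex 4.8 1.7 1.1
   vertex 4.8 2.1 3.9
  endloop
 endfacet
 facet normal -0.285 -0.959 0.006
  outer loop
   vertex 4.6 0.6 1.7
   vertex 2.3 1.3 4.5
   vertex 1.9 1.4 1.4
  endloop
 endfacet
 facet normal 0.132 -0.493 -0.860
  outer loop
   vertex 4.6 0.6 1.7
   vertex 0.9 2.4 0.1
   vertex 4.8 1.7 1.1
  endloop
 endfacet
 facet normal -0.195 -0.844 -0.500
  outer loop
   vertex 4.6 0.6 1.7
   vertex 1.9 1.4 1.4
   vertex 0.9 2.4 0.1
  endloop
 endfacet
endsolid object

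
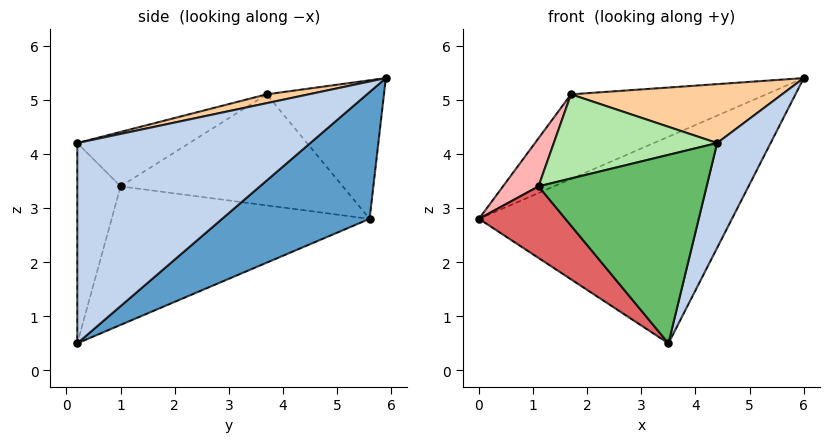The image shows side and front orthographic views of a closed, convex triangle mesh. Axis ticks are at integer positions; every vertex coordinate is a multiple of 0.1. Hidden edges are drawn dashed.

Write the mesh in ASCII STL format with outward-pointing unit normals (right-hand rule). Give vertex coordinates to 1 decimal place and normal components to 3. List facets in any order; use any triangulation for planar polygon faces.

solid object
 facet normal 0.313 0.537 -0.784
  outer loop
   vertex 3.5 0.2 0.5
   vertex 0.0 5.6 2.8
   vertex 6.0 5.9 5.4
  endloop
 endfacet
 facet normal 0.948 -0.218 -0.231
  outer loop
   vertex 4.4 0.2 4.2
   vertex 3.5 0.2 0.5
   vertex 6.0 5.9 5.4
  endloop
 endfacet
 facet normal -0.348 0.580 0.736
  outer loop
   vertex 1.7 3.7 5.1
   vertex 6.0 5.9 5.4
   vertex 0.0 5.6 2.8
  endloop
 endfacet
 facet normal 0.043 -0.217 0.975
  outer loop
   vertex 1.7 3.7 5.1
   vertex 4.4 0.2 4.2
   vertex 6.0 5.9 5.4
  endloop
 endfacet
 facet normal -0.249 -0.967 0.061
  outer loop
   vertex 1.1 1.0 3.4
   vertex 3.5 0.2 0.5
   vertex 4.4 0.2 4.2
  endloop
 endfacet
 facet normal -0.312 -0.455 0.834
  outer loop
   vertex 1.1 1.0 3.4
   vertex 4.4 0.2 4.2
   vertex 1.7 3.7 5.1
  endloop
 endfacet
 facet normal -0.778 -0.261 -0.572
  outer loop
   vertex 1.1 1.0 3.4
   vertex 0.0 5.6 2.8
   vertex 3.5 0.2 0.5
  endloop
 endfacet
 facet normal -0.847 -0.135 0.514
  outer loop
   vertex 1.1 1.0 3.4
   vertex 1.7 3.7 5.1
   vertex 0.0 5.6 2.8
  endloop
 endfacet
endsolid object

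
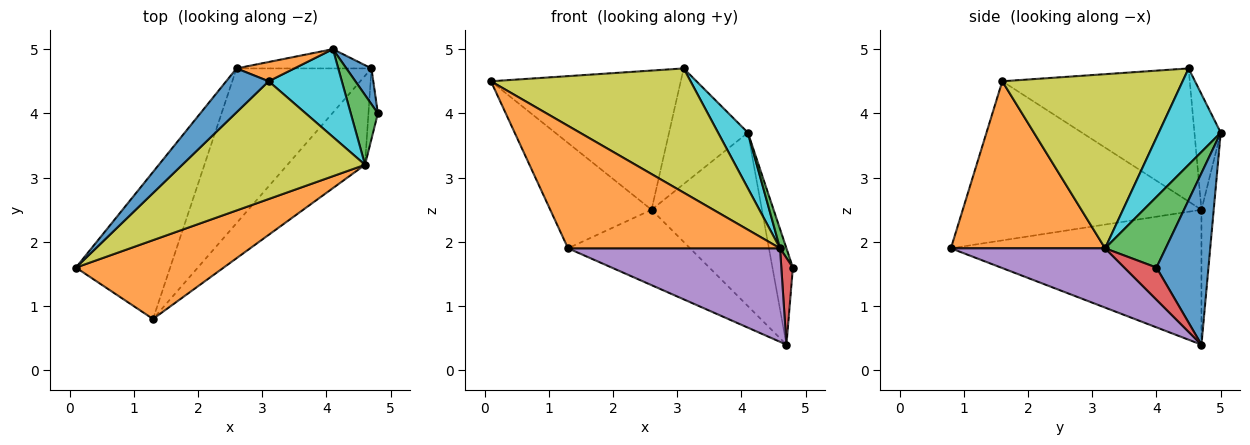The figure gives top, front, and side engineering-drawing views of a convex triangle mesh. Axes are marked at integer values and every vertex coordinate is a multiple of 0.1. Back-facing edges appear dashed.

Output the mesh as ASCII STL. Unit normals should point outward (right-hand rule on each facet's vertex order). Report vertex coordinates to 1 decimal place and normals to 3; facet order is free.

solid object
 facet normal 0.922 0.363 0.135
  outer loop
   vertex 4.1 5.0 3.7
   vertex 4.8 4.0 1.6
   vertex 4.7 4.7 0.4
  endloop
 endfacet
 facet normal 0.522 -0.717 0.462
  outer loop
   vertex 4.6 3.2 1.9
   vertex 0.1 1.6 4.5
   vertex 1.3 0.8 1.9
  endloop
 endfacet
 facet normal 0.929 -0.099 0.357
  outer loop
   vertex 4.6 3.2 1.9
   vertex 4.8 4.0 1.6
   vertex 4.1 5.0 3.7
  endloop
 endfacet
 facet normal 0.907 -0.327 -0.266
  outer loop
   vertex 4.6 3.2 1.9
   vertex 4.7 4.7 0.4
   vertex 4.8 4.0 1.6
  endloop
 endfacet
 facet normal 0.466 -0.641 -0.610
  outer loop
   vertex 4.6 3.2 1.9
   vertex 1.3 0.8 1.9
   vertex 4.7 4.7 0.4
  endloop
 endfacet
 facet normal -0.110 0.988 -0.110
  outer loop
   vertex 2.6 4.7 2.5
   vertex 4.1 5.0 3.7
   vertex 4.7 4.7 0.4
  endloop
 endfacet
 facet normal -0.808 0.343 -0.479
  outer loop
   vertex 2.6 4.7 2.5
   vertex 1.3 0.8 1.9
   vertex 0.1 1.6 4.5
  endloop
 endfacet
 facet normal -0.669 0.326 -0.669
  outer loop
   vertex 2.6 4.7 2.5
   vertex 4.7 4.7 0.4
   vertex 1.3 0.8 1.9
  endloop
 endfacet
 facet normal 0.548 -0.607 0.575
  outer loop
   vertex 3.1 4.5 4.7
   vertex 0.1 1.6 4.5
   vertex 4.6 3.2 1.9
  endloop
 endfacet
 facet normal 0.744 -0.358 0.565
  outer loop
   vertex 3.1 4.5 4.7
   vertex 4.6 3.2 1.9
   vertex 4.1 5.0 3.7
  endloop
 endfacet
 facet normal -0.686 0.694 0.219
  outer loop
   vertex 3.1 4.5 4.7
   vertex 2.6 4.7 2.5
   vertex 0.1 1.6 4.5
  endloop
 endfacet
 facet normal -0.312 0.937 0.156
  outer loop
   vertex 3.1 4.5 4.7
   vertex 4.1 5.0 3.7
   vertex 2.6 4.7 2.5
  endloop
 endfacet
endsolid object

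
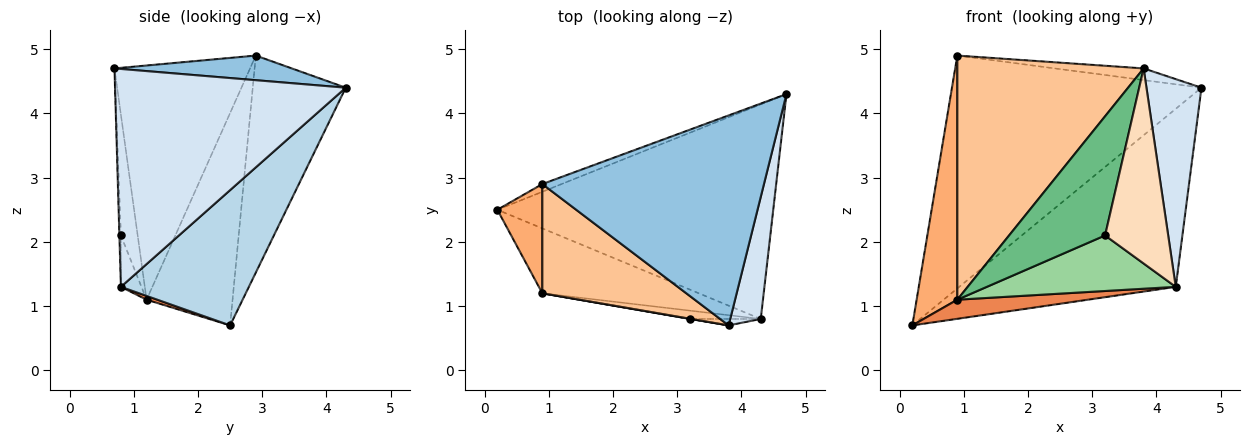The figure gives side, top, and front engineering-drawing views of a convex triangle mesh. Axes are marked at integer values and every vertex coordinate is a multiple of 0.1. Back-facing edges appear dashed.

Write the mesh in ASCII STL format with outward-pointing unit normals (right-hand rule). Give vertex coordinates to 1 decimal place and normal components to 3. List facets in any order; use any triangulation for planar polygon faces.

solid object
 facet normal -0.349 0.937 -0.031
  outer loop
   vertex 0.9 2.9 4.9
   vertex 4.7 4.3 4.4
   vertex 0.2 2.5 0.7
  endloop
 endfacet
 facet normal 0.110 0.055 0.992
  outer loop
   vertex 0.9 2.9 4.9
   vertex 3.8 0.7 4.7
   vertex 4.7 4.3 4.4
  endloop
 endfacet
 facet normal 0.353 0.597 -0.720
  outer loop
   vertex 4.3 0.8 1.3
   vertex 0.2 2.5 0.7
   vertex 4.7 4.3 4.4
  endloop
 endfacet
 facet normal 0.964 -0.230 0.135
  outer loop
   vertex 4.3 0.8 1.3
   vertex 4.7 4.3 4.4
   vertex 3.8 0.7 4.7
  endloop
 endfacet
 facet normal 0.023 -0.283 -0.959
  outer loop
   vertex 0.9 1.2 1.1
   vertex 0.2 2.5 0.7
   vertex 4.3 0.8 1.3
  endloop
 endfacet
 facet normal -0.888 -0.420 0.188
  outer loop
   vertex 0.9 1.2 1.1
   vertex 0.9 2.9 4.9
   vertex 0.2 2.5 0.7
  endloop
 endfacet
 facet normal -0.553 -0.760 0.340
  outer loop
   vertex 0.9 1.2 1.1
   vertex 3.8 0.7 4.7
   vertex 0.9 2.9 4.9
  endloop
 endfacet
 facet normal -0.024 -0.999 -0.033
  outer loop
   vertex 3.2 0.8 2.1
   vertex 4.3 0.8 1.3
   vertex 3.8 0.7 4.7
  endloop
 endfacet
 facet normal -0.172 -0.985 0.002
  outer loop
   vertex 3.2 0.8 2.1
   vertex 3.8 0.7 4.7
   vertex 0.9 1.2 1.1
  endloop
 endfacet
 facet normal -0.107 -0.983 -0.147
  outer loop
   vertex 3.2 0.8 2.1
   vertex 0.9 1.2 1.1
   vertex 4.3 0.8 1.3
  endloop
 endfacet
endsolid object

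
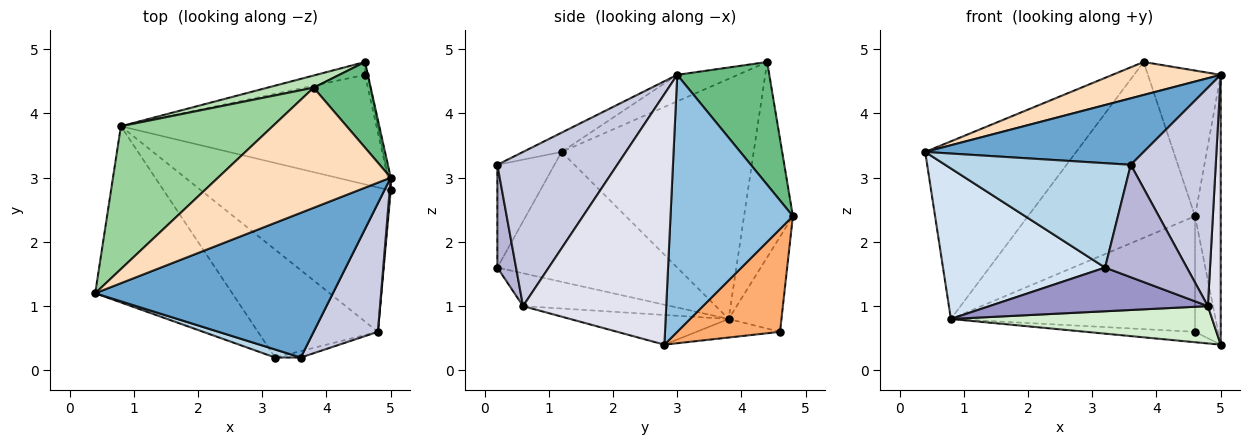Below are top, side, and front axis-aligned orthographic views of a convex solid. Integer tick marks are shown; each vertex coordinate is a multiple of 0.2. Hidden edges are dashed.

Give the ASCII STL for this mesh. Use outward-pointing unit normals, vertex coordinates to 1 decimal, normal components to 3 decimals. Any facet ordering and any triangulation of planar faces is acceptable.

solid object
 facet normal -0.073 -0.416 0.906
  outer loop
   vertex 3.6 0.2 3.2
   vertex 5.0 3.0 4.6
   vertex 0.4 1.2 3.4
  endloop
 endfacet
 facet normal 0.979 0.206 -0.010
  outer loop
   vertex 4.6 4.8 2.4
   vertex 5.0 3.0 4.6
   vertex 5.0 2.8 0.4
  endloop
 endfacet
 facet normal -0.293 -0.953 0.073
  outer loop
   vertex 3.2 0.2 1.6
   vertex 3.6 0.2 3.2
   vertex 0.4 1.2 3.4
  endloop
 endfacet
 facet normal -0.585 -0.527 -0.617
  outer loop
   vertex 3.2 0.2 1.6
   vertex 0.4 1.2 3.4
   vertex 0.8 3.8 0.8
  endloop
 endfacet
 facet normal -0.072 0.094 -0.993
  outer loop
   vertex 4.6 4.6 0.6
   vertex 5.0 2.8 0.4
   vertex 0.8 3.8 0.8
  endloop
 endfacet
 facet normal 0.975 0.219 -0.024
  outer loop
   vertex 4.6 4.6 0.6
   vertex 4.6 4.8 2.4
   vertex 5.0 2.8 0.4
  endloop
 endfacet
 facet normal -0.210 0.972 -0.108
  outer loop
   vertex 4.6 4.6 0.6
   vertex 0.8 3.8 0.8
   vertex 4.6 4.8 2.4
  endloop
 endfacet
 facet normal -0.146 -0.262 0.954
  outer loop
   vertex 3.8 4.4 4.8
   vertex 0.4 1.2 3.4
   vertex 5.0 3.0 4.6
  endloop
 endfacet
 facet normal 0.737 0.583 0.343
  outer loop
   vertex 3.8 4.4 4.8
   vertex 5.0 3.0 4.6
   vertex 4.6 4.8 2.4
  endloop
 endfacet
 facet normal -0.704 0.553 0.445
  outer loop
   vertex 3.8 4.4 4.8
   vertex 0.8 3.8 0.8
   vertex 0.4 1.2 3.4
  endloop
 endfacet
 facet normal -0.280 0.958 0.066
  outer loop
   vertex 3.8 4.4 4.8
   vertex 4.6 4.8 2.4
   vertex 0.8 3.8 0.8
  endloop
 endfacet
 facet normal -0.150 -0.247 -0.957
  outer loop
   vertex 4.8 0.6 1.0
   vertex 0.8 3.8 0.8
   vertex 5.0 2.8 0.4
  endloop
 endfacet
 facet normal -0.246 -0.364 -0.898
  outer loop
   vertex 4.8 0.6 1.0
   vertex 3.2 0.2 1.6
   vertex 0.8 3.8 0.8
  endloop
 endfacet
 facet normal 0.222 -0.973 -0.056
  outer loop
   vertex 4.8 0.6 1.0
   vertex 3.6 0.2 3.2
   vertex 3.2 0.2 1.6
  endloop
 endfacet
 facet normal 0.773 -0.547 0.322
  outer loop
   vertex 4.8 0.6 1.0
   vertex 5.0 3.0 4.6
   vertex 3.6 0.2 3.2
  endloop
 endfacet
 facet normal 0.996 -0.089 0.004
  outer loop
   vertex 4.8 0.6 1.0
   vertex 5.0 2.8 0.4
   vertex 5.0 3.0 4.6
  endloop
 endfacet
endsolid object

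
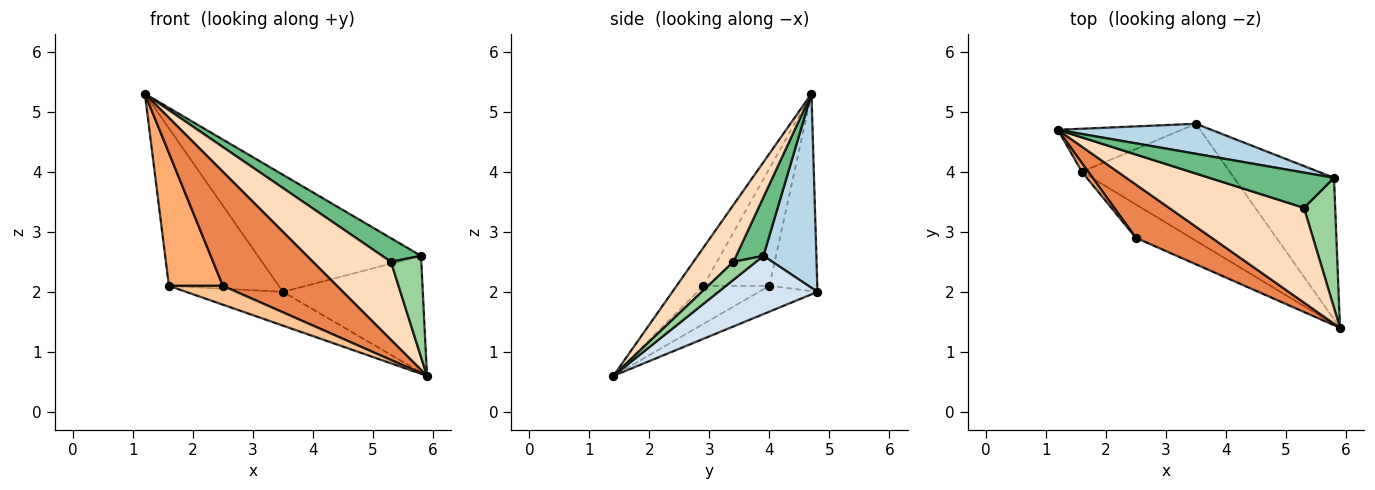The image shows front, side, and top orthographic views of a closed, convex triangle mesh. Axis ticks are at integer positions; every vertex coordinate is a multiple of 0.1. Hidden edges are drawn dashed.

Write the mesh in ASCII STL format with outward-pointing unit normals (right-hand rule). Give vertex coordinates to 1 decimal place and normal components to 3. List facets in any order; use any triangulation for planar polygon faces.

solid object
 facet normal -0.387 0.889 -0.243
  outer loop
   vertex 1.6 4.0 2.1
   vertex 1.2 4.7 5.3
   vertex 3.5 4.8 2.0
  endloop
 endfacet
 facet normal -0.165 0.274 -0.948
  outer loop
   vertex 1.6 4.0 2.1
   vertex 3.5 4.8 2.0
   vertex 5.9 1.4 0.6
  endloop
 endfacet
 facet normal 0.300 0.924 0.237
  outer loop
   vertex 5.8 3.9 2.6
   vertex 3.5 4.8 2.0
   vertex 1.2 4.7 5.3
  endloop
 endfacet
 facet normal 0.410 0.580 -0.704
  outer loop
   vertex 5.8 3.9 2.6
   vertex 5.9 1.4 0.6
   vertex 3.5 4.8 2.0
  endloop
 endfacet
 facet normal -0.208 -0.886 0.414
  outer loop
   vertex 2.5 2.9 2.1
   vertex 5.9 1.4 0.6
   vertex 1.2 4.7 5.3
  endloop
 endfacet
 facet normal -0.773 -0.633 0.042
  outer loop
   vertex 2.5 2.9 2.1
   vertex 1.2 4.7 5.3
   vertex 1.6 4.0 2.1
  endloop
 endfacet
 facet normal -0.515 -0.422 -0.746
  outer loop
   vertex 2.5 2.9 2.1
   vertex 1.6 4.0 2.1
   vertex 5.9 1.4 0.6
  endloop
 endfacet
 facet normal 0.310 -0.604 0.734
  outer loop
   vertex 5.3 3.4 2.5
   vertex 1.2 4.7 5.3
   vertex 5.9 1.4 0.6
  endloop
 endfacet
 facet normal 0.364 -0.519 0.774
  outer loop
   vertex 5.3 3.4 2.5
   vertex 5.8 3.9 2.6
   vertex 1.2 4.7 5.3
  endloop
 endfacet
 facet normal 0.415 -0.558 0.719
  outer loop
   vertex 5.3 3.4 2.5
   vertex 5.9 1.4 0.6
   vertex 5.8 3.9 2.6
  endloop
 endfacet
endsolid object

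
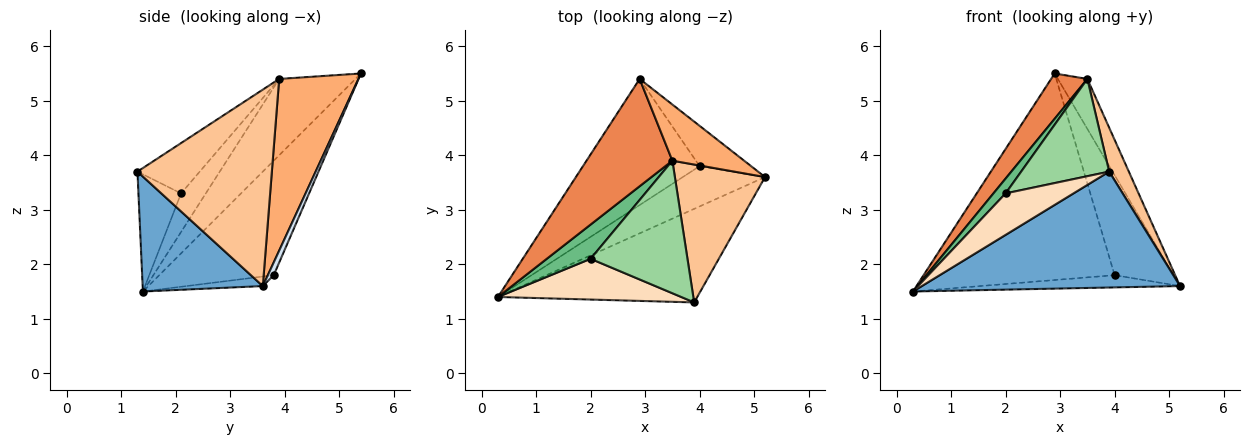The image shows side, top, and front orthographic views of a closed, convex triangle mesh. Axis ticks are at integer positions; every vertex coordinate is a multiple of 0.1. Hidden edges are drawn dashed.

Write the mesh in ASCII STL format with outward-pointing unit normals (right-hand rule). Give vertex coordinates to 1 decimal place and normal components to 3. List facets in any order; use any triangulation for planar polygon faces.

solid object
 facet normal 0.341 -0.732 -0.591
  outer loop
   vertex 3.9 1.3 3.7
   vertex 0.3 1.4 1.5
   vertex 5.2 3.6 1.6
  endloop
 endfacet
 facet normal -0.110 0.289 -0.951
  outer loop
   vertex 4.0 3.8 1.8
   vertex 5.2 3.6 1.6
   vertex 0.3 1.4 1.5
  endloop
 endfacet
 facet normal -0.455 0.760 -0.464
  outer loop
   vertex 4.0 3.8 1.8
   vertex 0.3 1.4 1.5
   vertex 2.9 5.4 5.5
  endloop
 endfacet
 facet normal 0.092 0.924 -0.372
  outer loop
   vertex 4.0 3.8 1.8
   vertex 2.9 5.4 5.5
   vertex 5.2 3.6 1.6
  endloop
 endfacet
 facet normal -0.634 -0.301 0.713
  outer loop
   vertex 3.5 3.9 5.4
   vertex 2.9 5.4 5.5
   vertex 0.3 1.4 1.5
  endloop
 endfacet
 facet normal 0.873 0.325 0.365
  outer loop
   vertex 3.5 3.9 5.4
   vertex 5.2 3.6 1.6
   vertex 2.9 5.4 5.5
  endloop
 endfacet
 facet normal 0.901 -0.132 0.413
  outer loop
   vertex 3.5 3.9 5.4
   vertex 3.9 1.3 3.7
   vertex 5.2 3.6 1.6
  endloop
 endfacet
 facet normal -0.409 -0.651 0.639
  outer loop
   vertex 2.0 2.1 3.3
   vertex 0.3 1.4 1.5
   vertex 3.9 1.3 3.7
  endloop
 endfacet
 facet normal -0.629 -0.309 0.714
  outer loop
   vertex 2.0 2.1 3.3
   vertex 3.5 3.9 5.4
   vertex 0.3 1.4 1.5
  endloop
 endfacet
 facet normal -0.386 -0.546 0.744
  outer loop
   vertex 2.0 2.1 3.3
   vertex 3.9 1.3 3.7
   vertex 3.5 3.9 5.4
  endloop
 endfacet
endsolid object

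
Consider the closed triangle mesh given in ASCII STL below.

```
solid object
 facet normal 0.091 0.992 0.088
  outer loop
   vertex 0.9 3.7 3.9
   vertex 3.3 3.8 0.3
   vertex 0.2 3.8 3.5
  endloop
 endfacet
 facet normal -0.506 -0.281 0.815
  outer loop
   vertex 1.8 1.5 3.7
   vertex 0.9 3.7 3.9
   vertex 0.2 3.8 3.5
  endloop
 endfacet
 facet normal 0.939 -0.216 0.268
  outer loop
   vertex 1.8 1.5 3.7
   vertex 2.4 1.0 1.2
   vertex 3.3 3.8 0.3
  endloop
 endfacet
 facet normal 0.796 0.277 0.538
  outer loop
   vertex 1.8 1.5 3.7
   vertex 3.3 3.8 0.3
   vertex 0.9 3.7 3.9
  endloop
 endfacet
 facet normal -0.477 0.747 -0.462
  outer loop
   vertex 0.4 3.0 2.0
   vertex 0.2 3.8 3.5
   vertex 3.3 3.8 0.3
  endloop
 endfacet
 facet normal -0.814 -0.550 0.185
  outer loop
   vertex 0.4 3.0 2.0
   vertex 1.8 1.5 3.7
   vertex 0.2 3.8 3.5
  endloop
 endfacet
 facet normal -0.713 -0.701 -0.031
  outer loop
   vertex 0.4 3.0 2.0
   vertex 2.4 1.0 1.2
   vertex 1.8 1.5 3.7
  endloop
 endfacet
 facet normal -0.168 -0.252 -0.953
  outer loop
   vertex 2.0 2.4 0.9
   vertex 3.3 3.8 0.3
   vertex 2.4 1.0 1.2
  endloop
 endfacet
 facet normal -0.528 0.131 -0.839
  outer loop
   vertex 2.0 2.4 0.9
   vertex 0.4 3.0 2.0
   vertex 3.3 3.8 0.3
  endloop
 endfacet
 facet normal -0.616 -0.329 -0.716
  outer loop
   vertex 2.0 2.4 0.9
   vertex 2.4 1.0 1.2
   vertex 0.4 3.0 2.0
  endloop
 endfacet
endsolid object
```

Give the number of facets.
10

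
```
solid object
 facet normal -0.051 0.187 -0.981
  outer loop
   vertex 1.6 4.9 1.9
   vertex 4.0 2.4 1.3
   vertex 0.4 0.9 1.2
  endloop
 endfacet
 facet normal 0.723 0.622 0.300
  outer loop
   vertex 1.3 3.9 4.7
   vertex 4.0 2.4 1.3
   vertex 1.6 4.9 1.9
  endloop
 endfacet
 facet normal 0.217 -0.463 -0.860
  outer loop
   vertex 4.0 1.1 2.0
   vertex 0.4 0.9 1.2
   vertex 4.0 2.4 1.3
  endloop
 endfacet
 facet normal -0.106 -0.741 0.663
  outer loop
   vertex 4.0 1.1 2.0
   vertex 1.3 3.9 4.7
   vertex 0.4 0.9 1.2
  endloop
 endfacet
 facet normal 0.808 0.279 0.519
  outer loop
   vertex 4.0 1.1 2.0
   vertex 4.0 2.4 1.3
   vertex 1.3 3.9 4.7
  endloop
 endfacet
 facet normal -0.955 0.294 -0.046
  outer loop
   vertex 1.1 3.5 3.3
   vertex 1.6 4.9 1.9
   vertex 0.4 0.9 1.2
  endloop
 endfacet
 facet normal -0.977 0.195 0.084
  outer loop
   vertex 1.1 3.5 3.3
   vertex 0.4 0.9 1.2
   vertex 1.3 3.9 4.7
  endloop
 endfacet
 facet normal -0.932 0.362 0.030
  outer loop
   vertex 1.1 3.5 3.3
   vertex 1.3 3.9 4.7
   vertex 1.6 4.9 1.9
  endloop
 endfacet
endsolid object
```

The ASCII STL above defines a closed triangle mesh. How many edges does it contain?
12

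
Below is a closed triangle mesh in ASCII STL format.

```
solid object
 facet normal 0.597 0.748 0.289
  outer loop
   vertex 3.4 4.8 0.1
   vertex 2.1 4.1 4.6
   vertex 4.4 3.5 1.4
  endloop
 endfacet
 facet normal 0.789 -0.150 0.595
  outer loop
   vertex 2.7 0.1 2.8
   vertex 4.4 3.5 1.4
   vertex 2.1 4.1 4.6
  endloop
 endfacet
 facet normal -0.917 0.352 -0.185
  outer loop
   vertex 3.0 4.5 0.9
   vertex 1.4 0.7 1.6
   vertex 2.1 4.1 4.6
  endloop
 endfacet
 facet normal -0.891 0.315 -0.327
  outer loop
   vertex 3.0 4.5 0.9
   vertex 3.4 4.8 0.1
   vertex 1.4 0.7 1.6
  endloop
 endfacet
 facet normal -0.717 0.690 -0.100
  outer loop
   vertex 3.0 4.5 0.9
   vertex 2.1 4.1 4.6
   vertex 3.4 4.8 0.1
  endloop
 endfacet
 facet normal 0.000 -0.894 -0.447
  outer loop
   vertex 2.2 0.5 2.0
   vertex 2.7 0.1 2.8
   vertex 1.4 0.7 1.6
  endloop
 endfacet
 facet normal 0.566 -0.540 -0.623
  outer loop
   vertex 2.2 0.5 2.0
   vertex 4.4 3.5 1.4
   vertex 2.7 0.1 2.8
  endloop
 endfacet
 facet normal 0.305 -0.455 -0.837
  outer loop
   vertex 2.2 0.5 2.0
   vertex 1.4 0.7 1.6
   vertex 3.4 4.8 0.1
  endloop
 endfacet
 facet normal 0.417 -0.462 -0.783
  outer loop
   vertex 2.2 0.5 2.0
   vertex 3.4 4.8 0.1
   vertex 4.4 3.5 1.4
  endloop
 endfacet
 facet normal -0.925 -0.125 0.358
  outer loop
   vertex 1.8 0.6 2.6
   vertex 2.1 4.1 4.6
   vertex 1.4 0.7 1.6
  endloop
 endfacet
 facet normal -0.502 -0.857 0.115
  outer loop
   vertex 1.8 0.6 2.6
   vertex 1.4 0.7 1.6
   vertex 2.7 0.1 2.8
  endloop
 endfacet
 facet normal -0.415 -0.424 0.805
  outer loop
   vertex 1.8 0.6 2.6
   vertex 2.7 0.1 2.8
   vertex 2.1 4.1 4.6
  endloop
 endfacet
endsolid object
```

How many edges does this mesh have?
18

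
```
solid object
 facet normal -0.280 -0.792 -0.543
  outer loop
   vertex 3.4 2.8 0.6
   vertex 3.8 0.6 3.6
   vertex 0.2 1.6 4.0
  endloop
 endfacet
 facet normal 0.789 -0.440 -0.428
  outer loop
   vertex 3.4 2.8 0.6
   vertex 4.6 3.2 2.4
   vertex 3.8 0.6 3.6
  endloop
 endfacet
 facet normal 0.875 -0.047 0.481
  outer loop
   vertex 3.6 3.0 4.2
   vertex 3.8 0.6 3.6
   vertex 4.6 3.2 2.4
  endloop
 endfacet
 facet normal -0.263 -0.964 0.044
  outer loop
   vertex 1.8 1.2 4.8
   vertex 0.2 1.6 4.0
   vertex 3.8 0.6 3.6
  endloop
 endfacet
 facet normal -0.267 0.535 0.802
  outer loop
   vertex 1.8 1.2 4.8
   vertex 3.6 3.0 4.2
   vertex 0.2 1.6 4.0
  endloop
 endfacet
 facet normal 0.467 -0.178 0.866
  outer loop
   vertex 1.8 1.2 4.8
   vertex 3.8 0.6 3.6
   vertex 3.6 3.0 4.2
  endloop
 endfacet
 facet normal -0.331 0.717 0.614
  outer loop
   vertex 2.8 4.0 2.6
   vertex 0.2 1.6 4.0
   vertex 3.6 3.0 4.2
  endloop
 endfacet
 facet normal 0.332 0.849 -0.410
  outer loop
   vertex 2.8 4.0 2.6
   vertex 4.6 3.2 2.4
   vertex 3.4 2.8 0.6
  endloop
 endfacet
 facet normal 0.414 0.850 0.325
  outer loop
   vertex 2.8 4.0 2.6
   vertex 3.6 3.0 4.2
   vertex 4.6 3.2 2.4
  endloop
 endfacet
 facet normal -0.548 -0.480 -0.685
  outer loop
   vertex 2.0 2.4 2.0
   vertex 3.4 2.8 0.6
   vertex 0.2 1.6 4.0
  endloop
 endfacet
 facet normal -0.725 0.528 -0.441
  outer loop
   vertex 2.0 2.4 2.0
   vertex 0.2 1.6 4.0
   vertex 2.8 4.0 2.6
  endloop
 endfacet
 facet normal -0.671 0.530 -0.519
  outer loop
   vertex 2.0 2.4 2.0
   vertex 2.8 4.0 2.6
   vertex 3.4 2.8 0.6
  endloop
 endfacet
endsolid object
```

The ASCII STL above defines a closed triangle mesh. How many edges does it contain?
18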